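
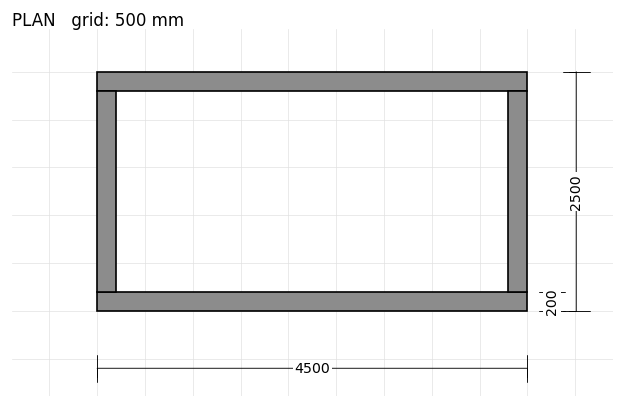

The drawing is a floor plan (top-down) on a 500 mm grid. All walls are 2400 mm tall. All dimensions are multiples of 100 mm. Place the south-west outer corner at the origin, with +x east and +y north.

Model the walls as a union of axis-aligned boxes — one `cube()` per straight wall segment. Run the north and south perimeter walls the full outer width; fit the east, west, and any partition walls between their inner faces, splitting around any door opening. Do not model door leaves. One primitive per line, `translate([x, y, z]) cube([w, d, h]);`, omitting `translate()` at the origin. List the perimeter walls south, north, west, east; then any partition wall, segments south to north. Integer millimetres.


cube([4500, 200, 2400]);
translate([0, 2300, 0]) cube([4500, 200, 2400]);
translate([0, 200, 0]) cube([200, 2100, 2400]);
translate([4300, 200, 0]) cube([200, 2100, 2400]);


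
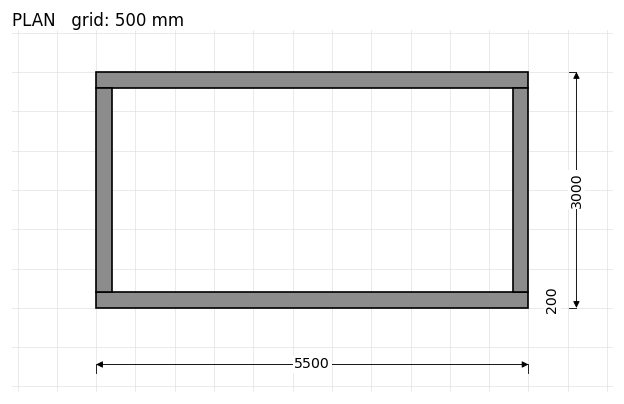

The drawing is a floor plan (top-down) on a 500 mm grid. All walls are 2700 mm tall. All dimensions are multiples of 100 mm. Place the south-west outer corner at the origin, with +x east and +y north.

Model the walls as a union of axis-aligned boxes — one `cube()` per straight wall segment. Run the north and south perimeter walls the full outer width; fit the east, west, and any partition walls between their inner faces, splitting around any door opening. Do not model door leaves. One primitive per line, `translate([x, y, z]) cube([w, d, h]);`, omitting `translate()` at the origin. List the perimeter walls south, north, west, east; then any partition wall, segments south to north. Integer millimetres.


cube([5500, 200, 2700]);
translate([0, 2800, 0]) cube([5500, 200, 2700]);
translate([0, 200, 0]) cube([200, 2600, 2700]);
translate([5300, 200, 0]) cube([200, 2600, 2700]);


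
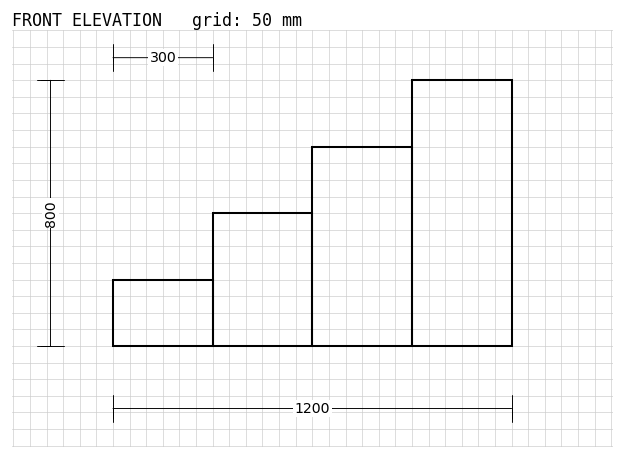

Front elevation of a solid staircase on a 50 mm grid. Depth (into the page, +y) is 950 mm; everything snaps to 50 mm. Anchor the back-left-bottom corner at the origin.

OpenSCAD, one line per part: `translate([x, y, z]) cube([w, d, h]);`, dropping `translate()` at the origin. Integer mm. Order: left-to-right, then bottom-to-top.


cube([300, 950, 200]);
translate([300, 0, 0]) cube([300, 950, 400]);
translate([600, 0, 0]) cube([300, 950, 600]);
translate([900, 0, 0]) cube([300, 950, 800]);


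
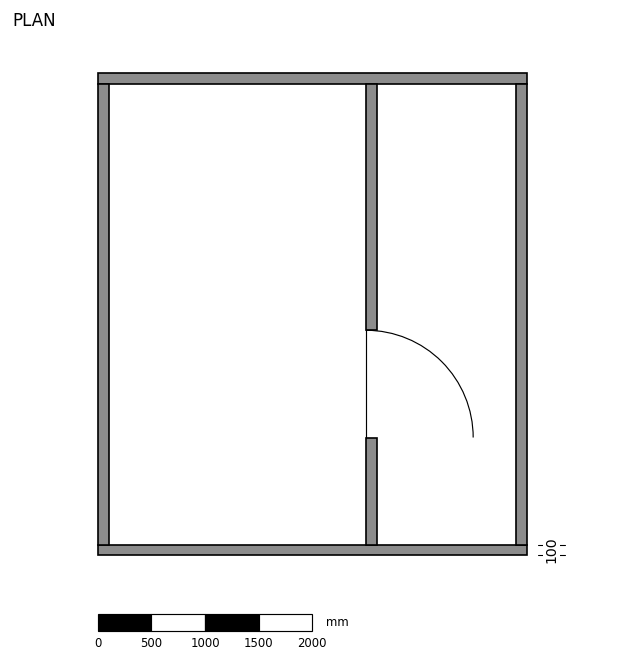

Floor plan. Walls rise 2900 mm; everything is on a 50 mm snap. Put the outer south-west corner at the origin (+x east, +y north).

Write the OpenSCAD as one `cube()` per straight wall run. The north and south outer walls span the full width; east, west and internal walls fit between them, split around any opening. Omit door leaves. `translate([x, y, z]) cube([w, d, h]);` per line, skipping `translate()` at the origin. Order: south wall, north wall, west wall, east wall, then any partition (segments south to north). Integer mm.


cube([4000, 100, 2900]);
translate([0, 4400, 0]) cube([4000, 100, 2900]);
translate([0, 100, 0]) cube([100, 4300, 2900]);
translate([3900, 100, 0]) cube([100, 4300, 2900]);
translate([2500, 100, 0]) cube([100, 1000, 2900]);
translate([2500, 2100, 0]) cube([100, 2300, 2900]);


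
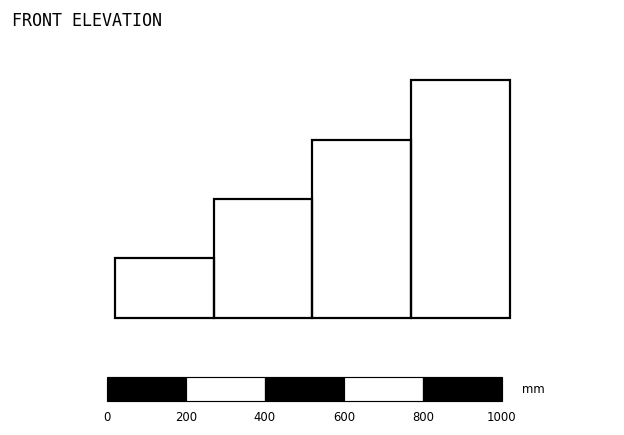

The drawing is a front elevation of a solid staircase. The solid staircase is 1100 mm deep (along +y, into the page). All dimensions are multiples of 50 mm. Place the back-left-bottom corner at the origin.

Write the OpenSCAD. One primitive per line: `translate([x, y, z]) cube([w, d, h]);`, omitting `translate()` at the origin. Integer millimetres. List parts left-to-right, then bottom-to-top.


cube([250, 1100, 150]);
translate([250, 0, 0]) cube([250, 1100, 300]);
translate([500, 0, 0]) cube([250, 1100, 450]);
translate([750, 0, 0]) cube([250, 1100, 600]);


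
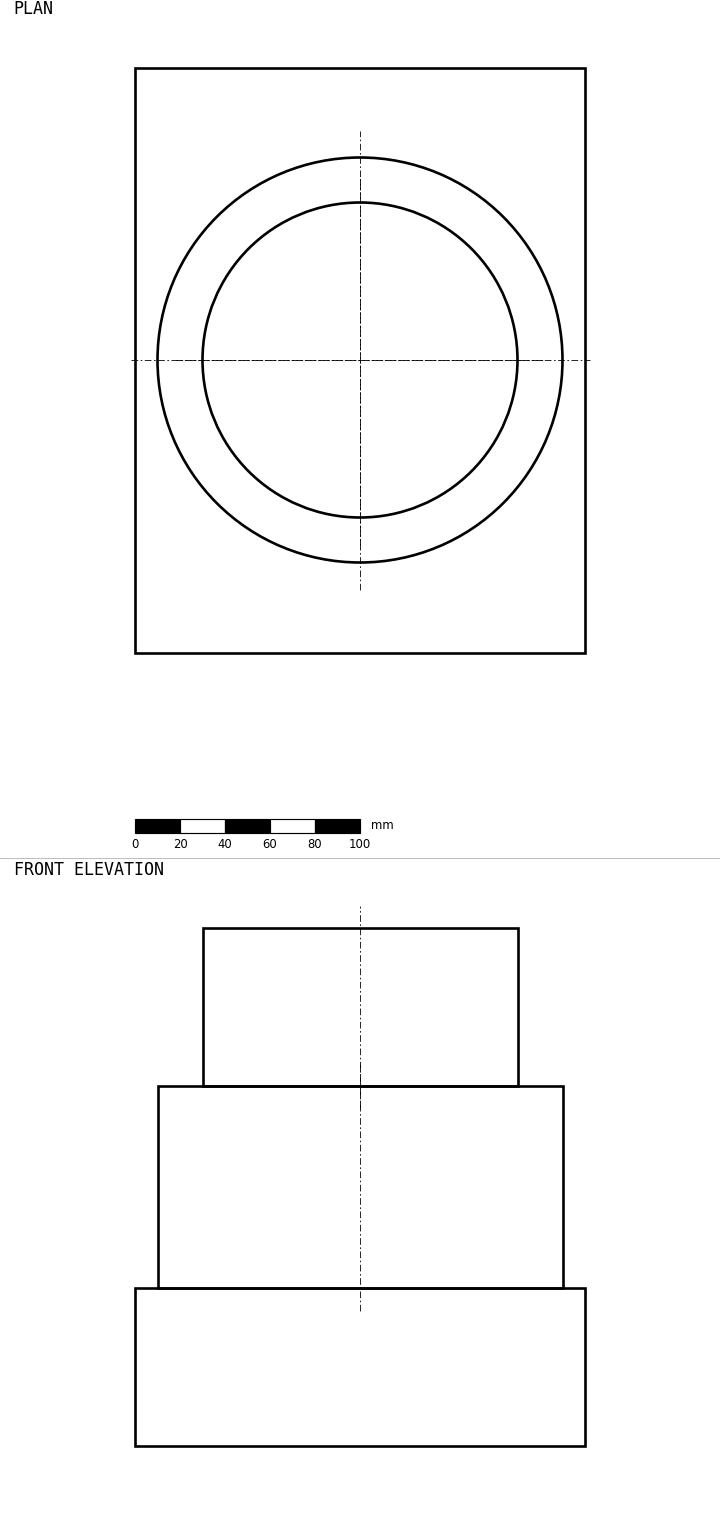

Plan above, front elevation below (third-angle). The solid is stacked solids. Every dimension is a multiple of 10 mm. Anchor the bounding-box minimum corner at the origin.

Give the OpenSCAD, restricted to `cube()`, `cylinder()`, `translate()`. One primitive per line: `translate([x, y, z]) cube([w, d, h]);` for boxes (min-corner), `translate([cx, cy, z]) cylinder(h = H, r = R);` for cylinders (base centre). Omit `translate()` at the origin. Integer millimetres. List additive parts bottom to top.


cube([200, 260, 70]);
translate([100, 130, 70]) cylinder(h = 90, r = 90);
translate([100, 130, 160]) cylinder(h = 70, r = 70);


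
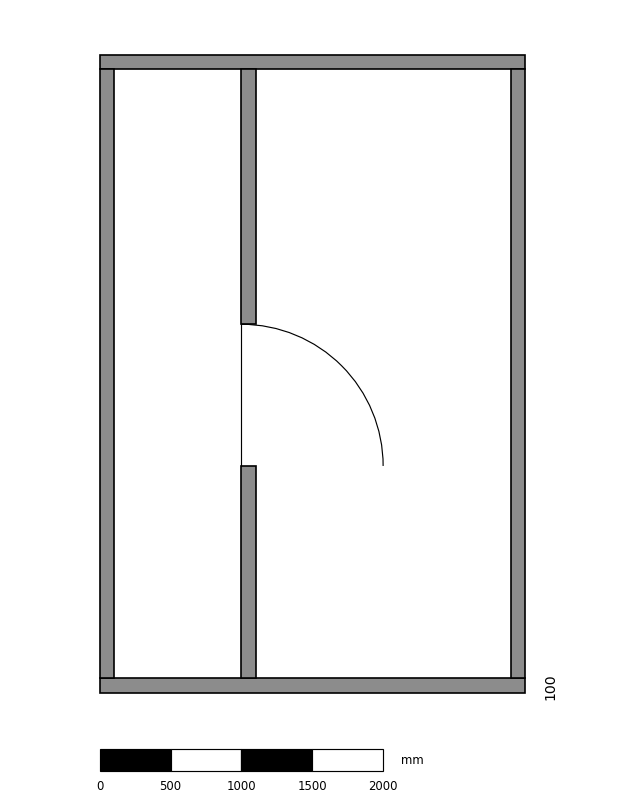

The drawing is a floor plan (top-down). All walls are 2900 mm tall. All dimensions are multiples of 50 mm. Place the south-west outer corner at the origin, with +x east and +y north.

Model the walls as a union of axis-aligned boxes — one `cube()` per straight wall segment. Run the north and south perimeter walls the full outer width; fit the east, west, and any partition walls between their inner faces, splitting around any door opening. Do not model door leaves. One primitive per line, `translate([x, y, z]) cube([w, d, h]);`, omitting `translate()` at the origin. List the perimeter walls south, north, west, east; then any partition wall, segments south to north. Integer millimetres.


cube([3000, 100, 2900]);
translate([0, 4400, 0]) cube([3000, 100, 2900]);
translate([0, 100, 0]) cube([100, 4300, 2900]);
translate([2900, 100, 0]) cube([100, 4300, 2900]);
translate([1000, 100, 0]) cube([100, 1500, 2900]);
translate([1000, 2600, 0]) cube([100, 1800, 2900]);


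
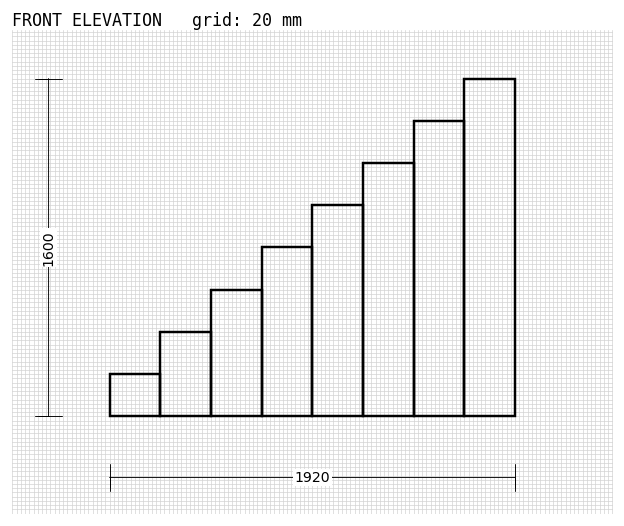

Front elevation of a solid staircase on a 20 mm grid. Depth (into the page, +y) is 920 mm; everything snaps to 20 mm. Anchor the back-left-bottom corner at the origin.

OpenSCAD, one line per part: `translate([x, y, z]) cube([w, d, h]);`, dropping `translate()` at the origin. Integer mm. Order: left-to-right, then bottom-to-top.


cube([240, 920, 200]);
translate([240, 0, 0]) cube([240, 920, 400]);
translate([480, 0, 0]) cube([240, 920, 600]);
translate([720, 0, 0]) cube([240, 920, 800]);
translate([960, 0, 0]) cube([240, 920, 1000]);
translate([1200, 0, 0]) cube([240, 920, 1200]);
translate([1440, 0, 0]) cube([240, 920, 1400]);
translate([1680, 0, 0]) cube([240, 920, 1600]);


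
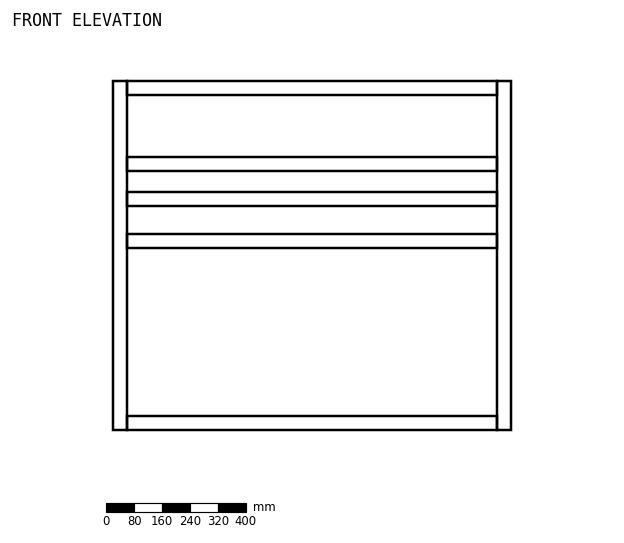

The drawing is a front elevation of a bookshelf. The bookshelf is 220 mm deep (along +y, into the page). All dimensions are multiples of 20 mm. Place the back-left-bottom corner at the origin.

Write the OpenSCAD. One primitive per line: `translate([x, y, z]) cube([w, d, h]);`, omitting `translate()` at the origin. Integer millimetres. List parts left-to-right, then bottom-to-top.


cube([40, 220, 1000]);
translate([40, 0, 0]) cube([1060, 220, 40]);
translate([40, 0, 520]) cube([1060, 220, 40]);
translate([40, 0, 640]) cube([1060, 220, 40]);
translate([40, 0, 740]) cube([1060, 220, 40]);
translate([40, 0, 960]) cube([1060, 220, 40]);
translate([1100, 0, 0]) cube([40, 220, 1000]);


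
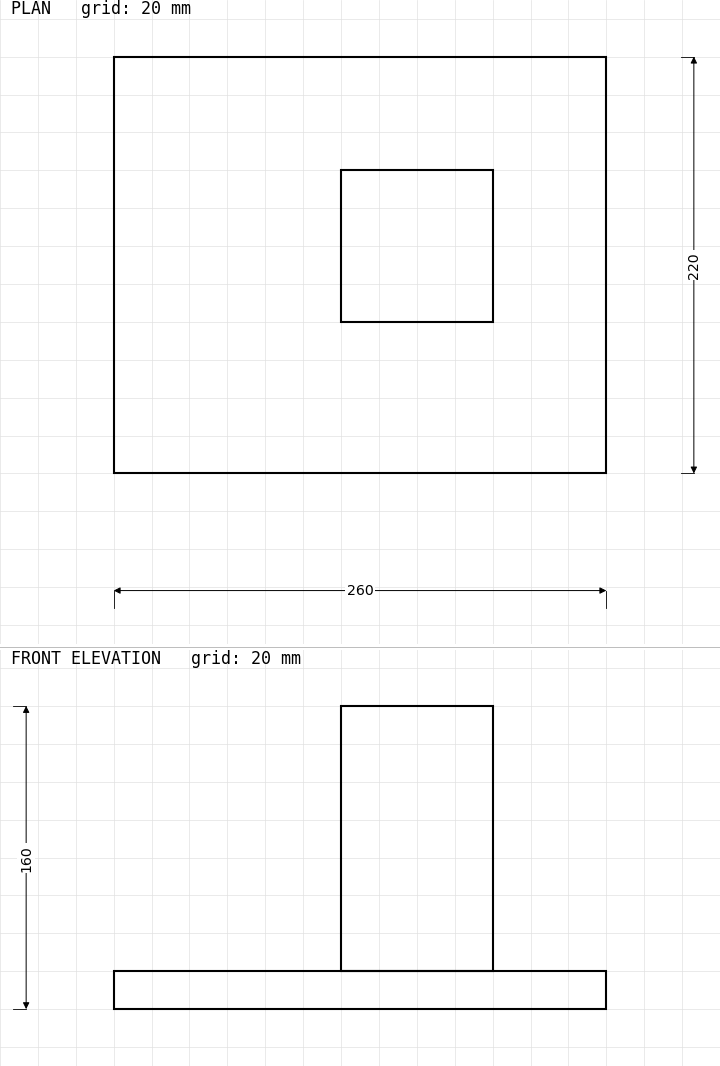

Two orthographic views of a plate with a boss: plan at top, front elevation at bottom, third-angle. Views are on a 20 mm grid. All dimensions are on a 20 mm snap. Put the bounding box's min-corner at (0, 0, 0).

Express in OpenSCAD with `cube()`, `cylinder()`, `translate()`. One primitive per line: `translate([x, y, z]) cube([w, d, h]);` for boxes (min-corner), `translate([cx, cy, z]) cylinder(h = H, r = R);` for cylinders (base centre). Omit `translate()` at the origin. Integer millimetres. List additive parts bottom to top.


cube([260, 220, 20]);
translate([120, 80, 20]) cube([80, 80, 140]);


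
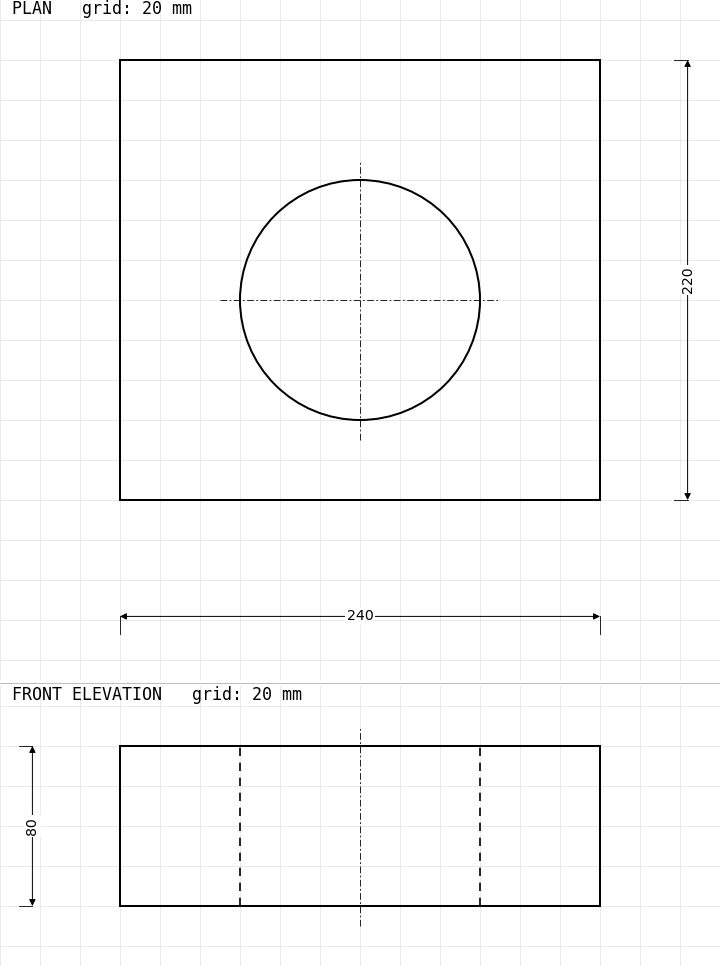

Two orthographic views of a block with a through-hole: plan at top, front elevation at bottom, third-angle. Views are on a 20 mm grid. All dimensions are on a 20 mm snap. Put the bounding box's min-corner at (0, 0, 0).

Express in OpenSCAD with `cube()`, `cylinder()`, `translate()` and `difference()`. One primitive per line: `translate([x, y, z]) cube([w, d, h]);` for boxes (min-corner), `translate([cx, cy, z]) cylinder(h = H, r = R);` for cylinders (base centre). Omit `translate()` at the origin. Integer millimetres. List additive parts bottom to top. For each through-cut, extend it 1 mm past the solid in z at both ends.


difference() {
  cube([240, 220, 80]);
  translate([120, 100, -1]) cylinder(h = 82, r = 60);
}


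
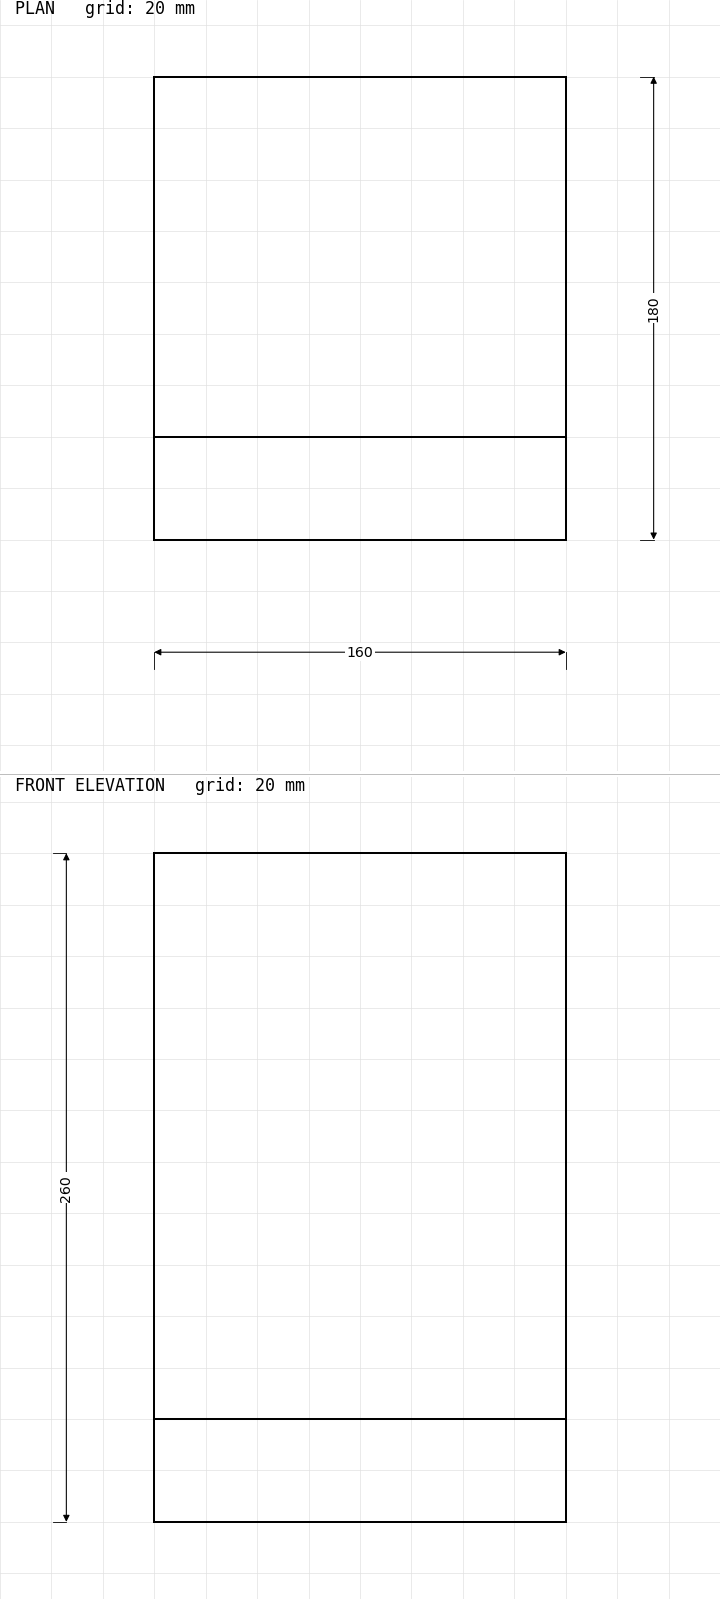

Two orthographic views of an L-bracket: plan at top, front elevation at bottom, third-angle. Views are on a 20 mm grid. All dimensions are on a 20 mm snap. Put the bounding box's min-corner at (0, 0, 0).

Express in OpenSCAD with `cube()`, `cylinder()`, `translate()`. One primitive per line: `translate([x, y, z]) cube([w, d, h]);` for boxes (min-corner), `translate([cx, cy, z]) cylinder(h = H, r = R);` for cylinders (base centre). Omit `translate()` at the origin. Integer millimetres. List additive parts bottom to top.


cube([160, 180, 40]);
translate([0, 0, 40]) cube([160, 40, 220]);


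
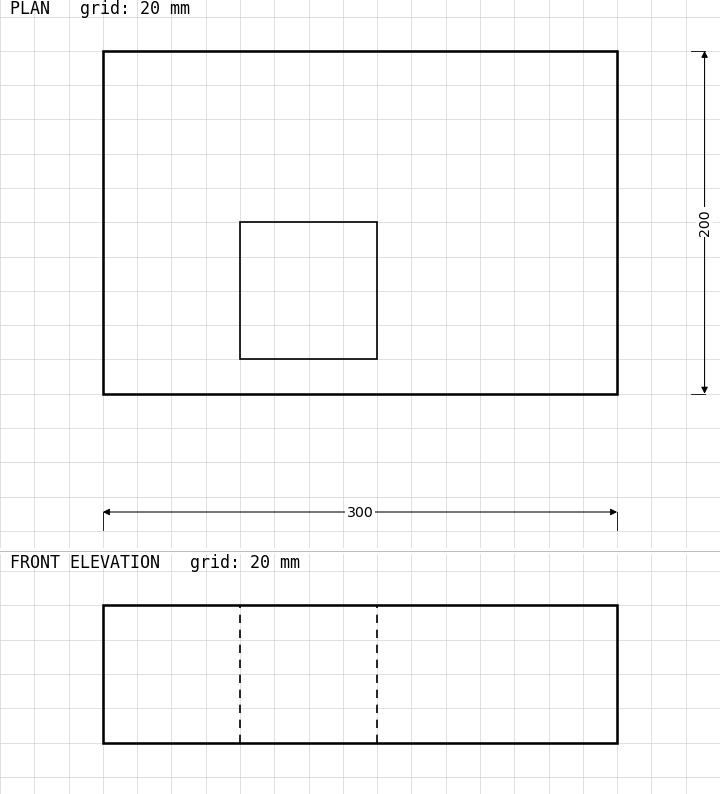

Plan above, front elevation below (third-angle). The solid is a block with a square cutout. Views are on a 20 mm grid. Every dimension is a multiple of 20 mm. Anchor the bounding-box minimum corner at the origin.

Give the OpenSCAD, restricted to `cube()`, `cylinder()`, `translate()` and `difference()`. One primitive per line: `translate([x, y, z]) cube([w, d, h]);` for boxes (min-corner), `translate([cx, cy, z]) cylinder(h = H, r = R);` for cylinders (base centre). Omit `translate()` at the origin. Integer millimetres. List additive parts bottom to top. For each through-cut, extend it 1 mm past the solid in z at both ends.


difference() {
  cube([300, 200, 80]);
  translate([80, 20, -1]) cube([80, 80, 82]);
}


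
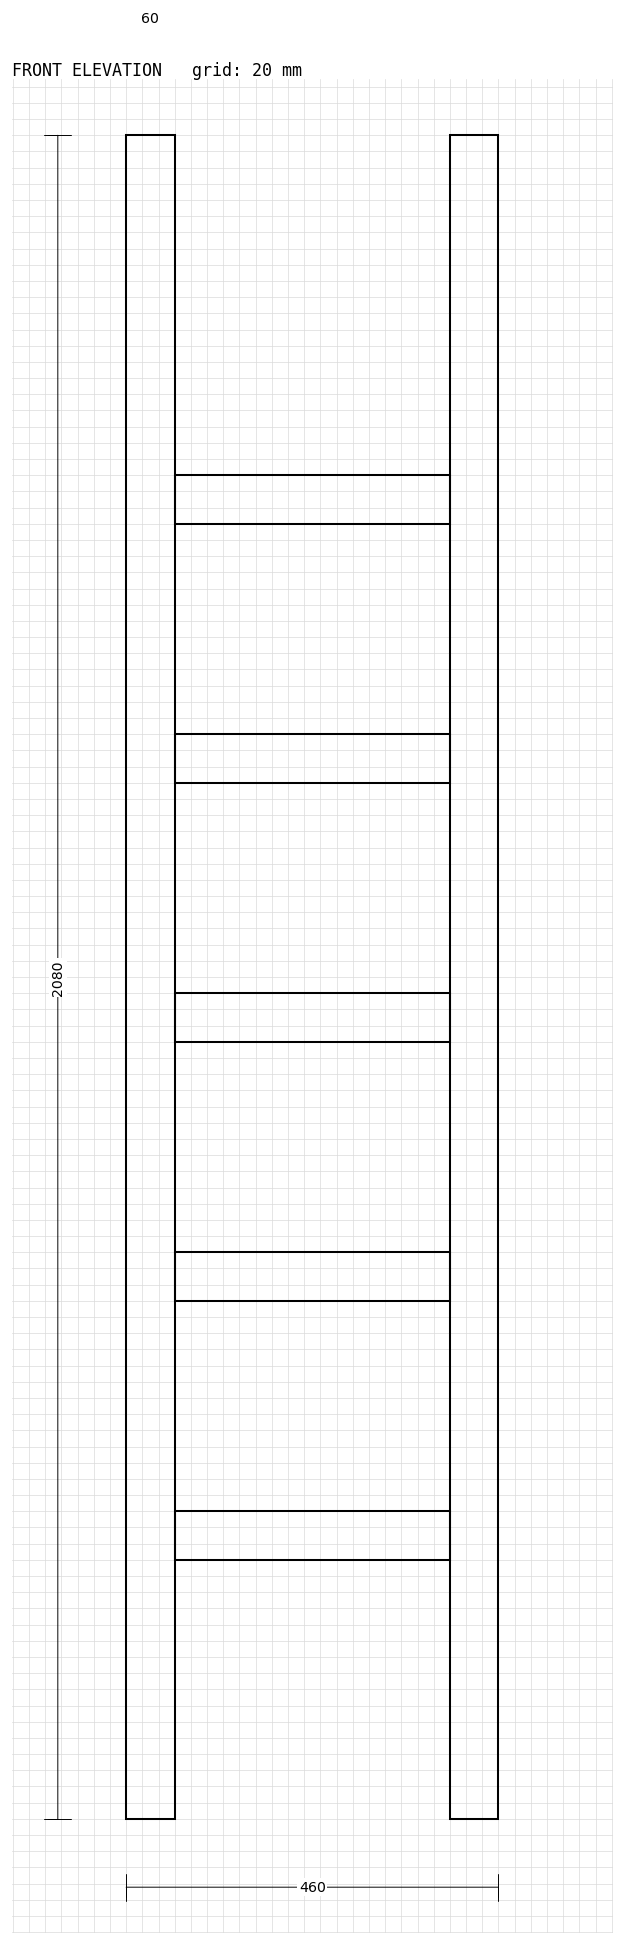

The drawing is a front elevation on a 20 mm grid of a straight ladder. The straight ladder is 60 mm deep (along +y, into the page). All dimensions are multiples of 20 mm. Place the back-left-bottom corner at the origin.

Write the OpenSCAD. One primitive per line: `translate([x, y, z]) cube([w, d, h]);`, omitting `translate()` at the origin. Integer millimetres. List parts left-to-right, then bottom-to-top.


cube([60, 60, 2080]);
translate([60, 0, 320]) cube([340, 60, 60]);
translate([60, 0, 640]) cube([340, 60, 60]);
translate([60, 0, 960]) cube([340, 60, 60]);
translate([60, 0, 1280]) cube([340, 60, 60]);
translate([60, 0, 1600]) cube([340, 60, 60]);
translate([400, 0, 0]) cube([60, 60, 2080]);


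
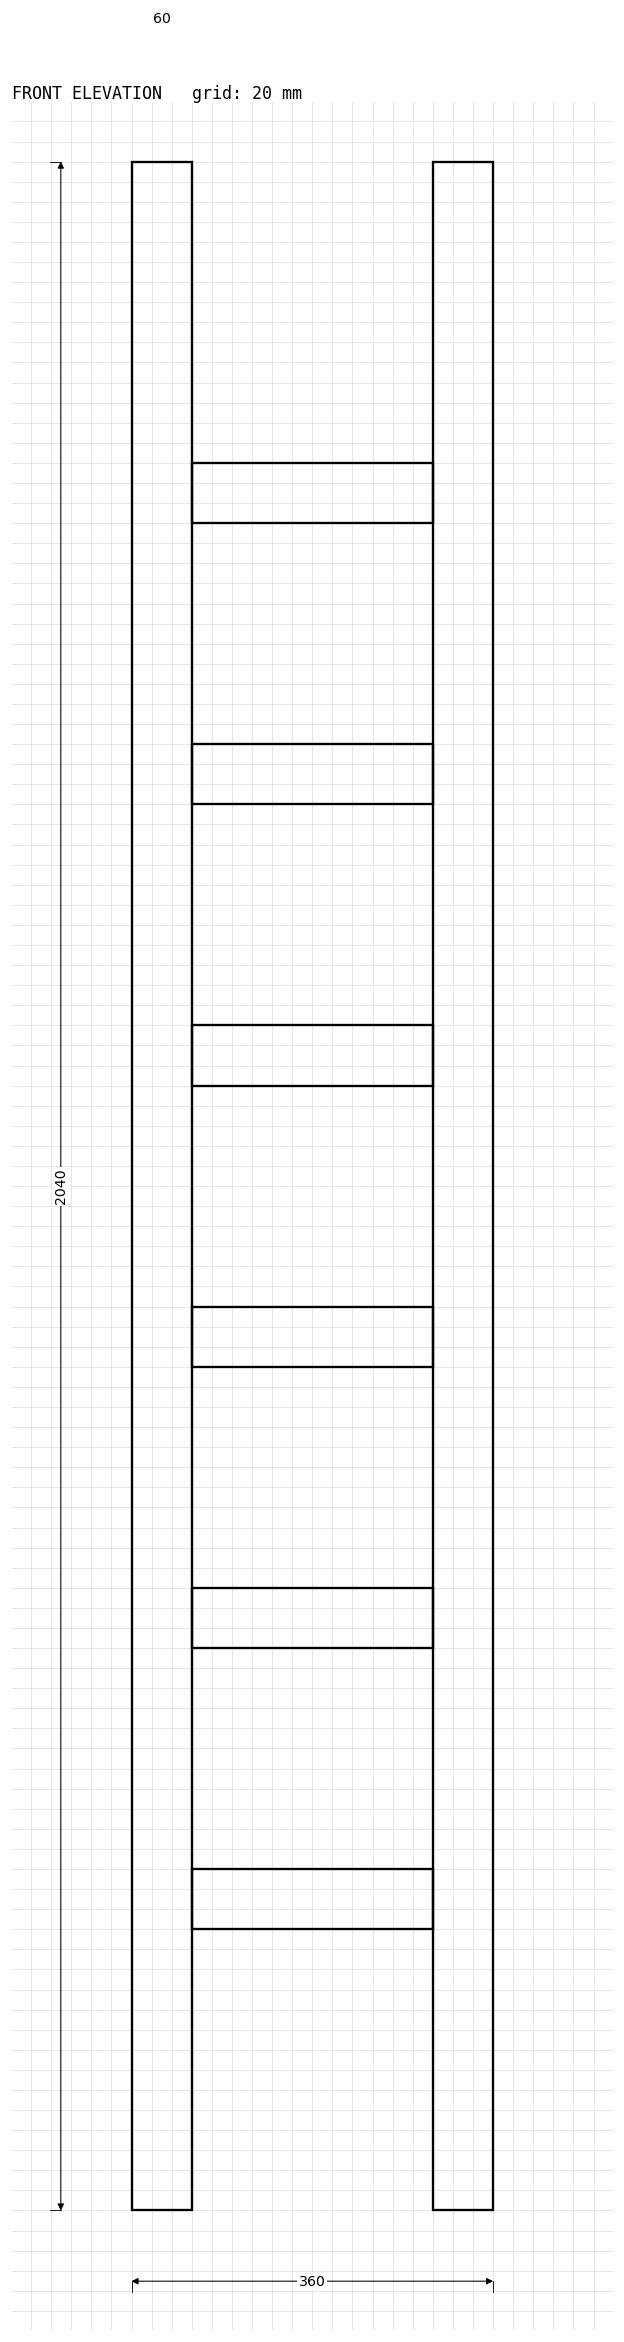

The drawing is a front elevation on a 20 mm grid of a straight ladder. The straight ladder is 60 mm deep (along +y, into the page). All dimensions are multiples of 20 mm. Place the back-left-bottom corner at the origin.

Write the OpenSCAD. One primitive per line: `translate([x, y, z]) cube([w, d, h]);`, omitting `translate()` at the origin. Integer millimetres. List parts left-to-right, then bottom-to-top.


cube([60, 60, 2040]);
translate([60, 0, 280]) cube([240, 60, 60]);
translate([60, 0, 560]) cube([240, 60, 60]);
translate([60, 0, 840]) cube([240, 60, 60]);
translate([60, 0, 1120]) cube([240, 60, 60]);
translate([60, 0, 1400]) cube([240, 60, 60]);
translate([60, 0, 1680]) cube([240, 60, 60]);
translate([300, 0, 0]) cube([60, 60, 2040]);


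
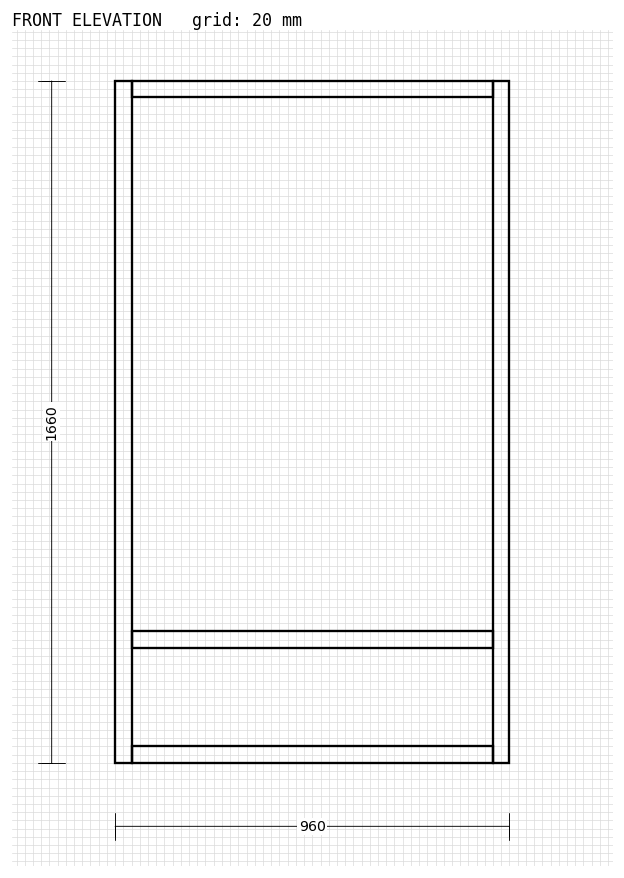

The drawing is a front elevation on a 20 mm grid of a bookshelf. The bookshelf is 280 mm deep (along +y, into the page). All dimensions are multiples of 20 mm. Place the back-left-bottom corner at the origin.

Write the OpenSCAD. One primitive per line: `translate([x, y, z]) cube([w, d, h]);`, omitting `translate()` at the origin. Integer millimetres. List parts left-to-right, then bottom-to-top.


cube([40, 280, 1660]);
translate([40, 0, 0]) cube([880, 280, 40]);
translate([40, 0, 280]) cube([880, 280, 40]);
translate([40, 0, 1620]) cube([880, 280, 40]);
translate([920, 0, 0]) cube([40, 280, 1660]);


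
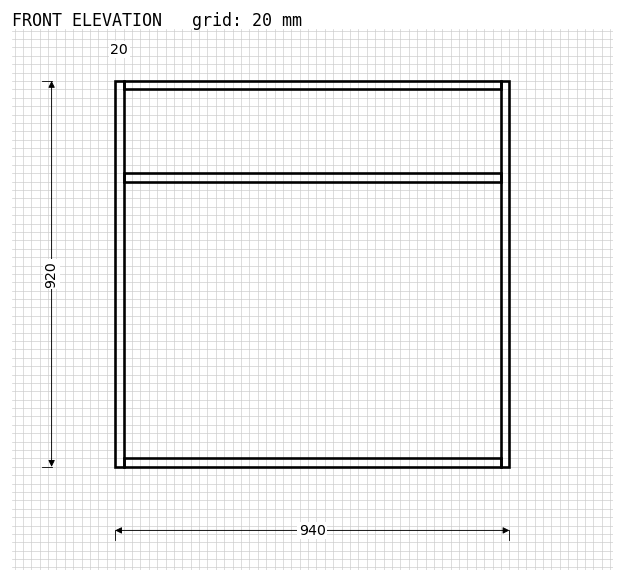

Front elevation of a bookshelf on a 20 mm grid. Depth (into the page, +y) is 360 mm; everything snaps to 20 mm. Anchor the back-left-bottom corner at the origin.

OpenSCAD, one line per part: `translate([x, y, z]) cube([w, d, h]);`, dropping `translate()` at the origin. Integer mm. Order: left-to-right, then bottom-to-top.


cube([20, 360, 920]);
translate([20, 0, 0]) cube([900, 360, 20]);
translate([20, 0, 680]) cube([900, 360, 20]);
translate([20, 0, 900]) cube([900, 360, 20]);
translate([920, 0, 0]) cube([20, 360, 920]);


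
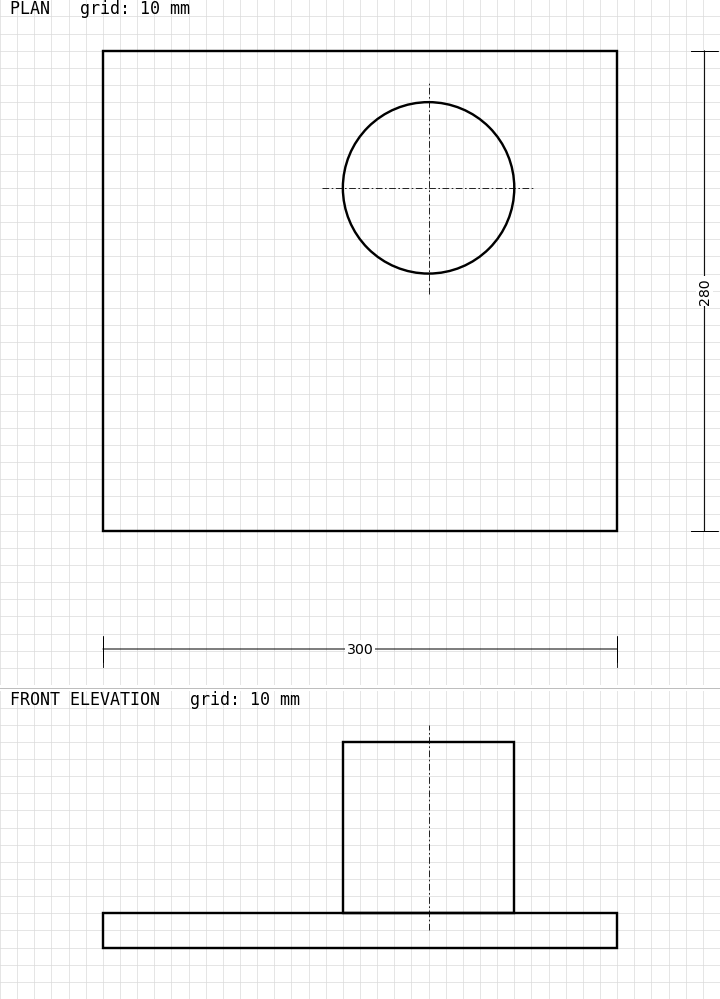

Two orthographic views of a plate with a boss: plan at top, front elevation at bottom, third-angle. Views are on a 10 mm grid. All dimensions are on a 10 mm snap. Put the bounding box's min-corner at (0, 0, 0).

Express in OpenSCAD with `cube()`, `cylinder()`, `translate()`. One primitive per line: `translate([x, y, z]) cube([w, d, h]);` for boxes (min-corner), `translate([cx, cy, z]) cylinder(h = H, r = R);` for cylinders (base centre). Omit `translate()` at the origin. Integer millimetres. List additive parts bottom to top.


cube([300, 280, 20]);
translate([190, 200, 20]) cylinder(h = 100, r = 50);


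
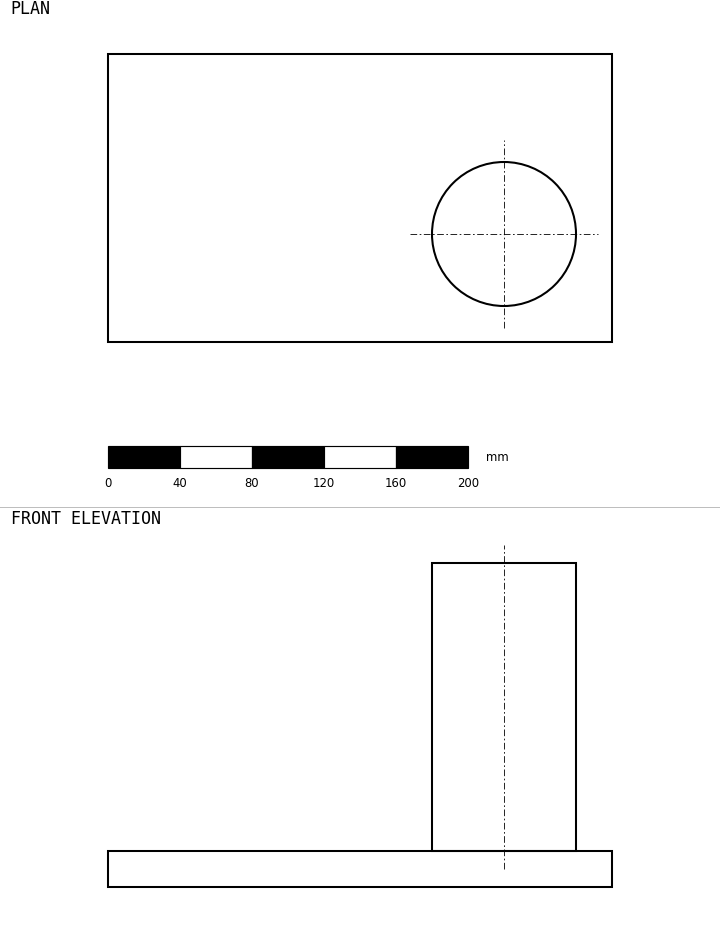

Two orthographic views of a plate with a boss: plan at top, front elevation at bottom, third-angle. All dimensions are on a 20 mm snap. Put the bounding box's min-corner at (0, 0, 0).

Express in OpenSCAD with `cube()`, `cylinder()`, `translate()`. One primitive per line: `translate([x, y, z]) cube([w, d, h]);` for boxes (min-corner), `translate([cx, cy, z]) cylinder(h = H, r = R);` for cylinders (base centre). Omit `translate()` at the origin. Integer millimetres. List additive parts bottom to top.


cube([280, 160, 20]);
translate([220, 60, 20]) cylinder(h = 160, r = 40);


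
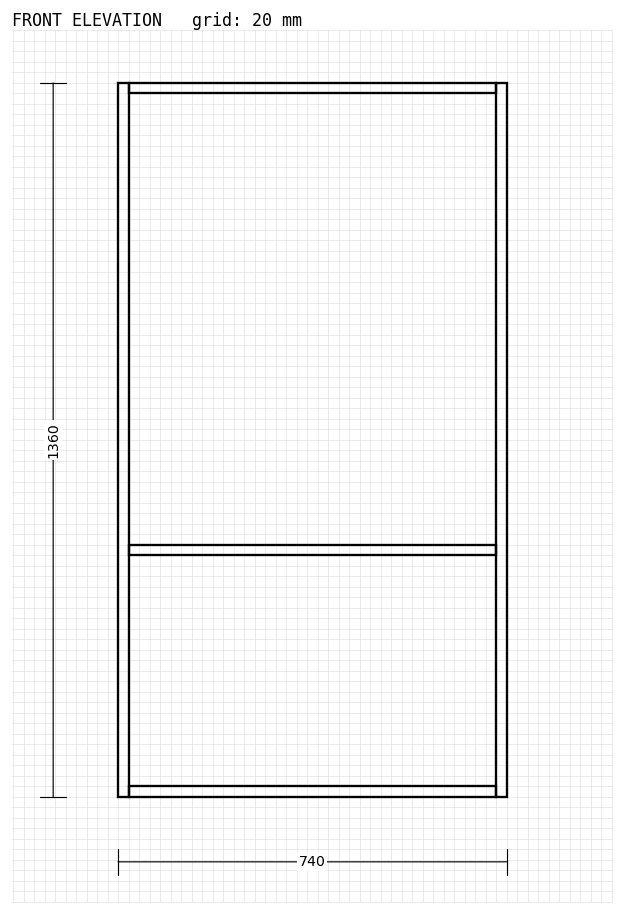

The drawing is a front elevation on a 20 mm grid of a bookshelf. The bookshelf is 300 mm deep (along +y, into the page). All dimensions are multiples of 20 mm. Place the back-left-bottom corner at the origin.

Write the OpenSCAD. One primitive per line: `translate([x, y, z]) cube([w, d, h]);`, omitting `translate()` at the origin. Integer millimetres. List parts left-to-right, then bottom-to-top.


cube([20, 300, 1360]);
translate([20, 0, 0]) cube([700, 300, 20]);
translate([20, 0, 460]) cube([700, 300, 20]);
translate([20, 0, 1340]) cube([700, 300, 20]);
translate([720, 0, 0]) cube([20, 300, 1360]);


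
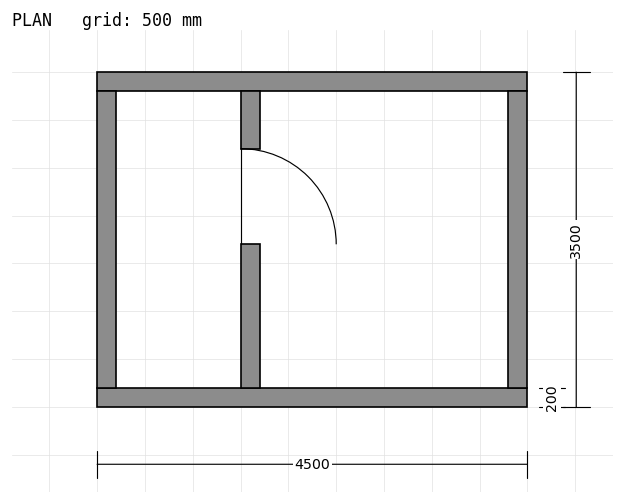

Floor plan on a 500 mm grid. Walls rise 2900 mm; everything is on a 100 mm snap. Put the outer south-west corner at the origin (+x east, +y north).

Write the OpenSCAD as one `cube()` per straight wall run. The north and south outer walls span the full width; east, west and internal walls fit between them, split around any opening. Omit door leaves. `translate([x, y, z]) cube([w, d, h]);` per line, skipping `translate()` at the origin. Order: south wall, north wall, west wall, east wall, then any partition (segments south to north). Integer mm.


cube([4500, 200, 2900]);
translate([0, 3300, 0]) cube([4500, 200, 2900]);
translate([0, 200, 0]) cube([200, 3100, 2900]);
translate([4300, 200, 0]) cube([200, 3100, 2900]);
translate([1500, 200, 0]) cube([200, 1500, 2900]);
translate([1500, 2700, 0]) cube([200, 600, 2900]);


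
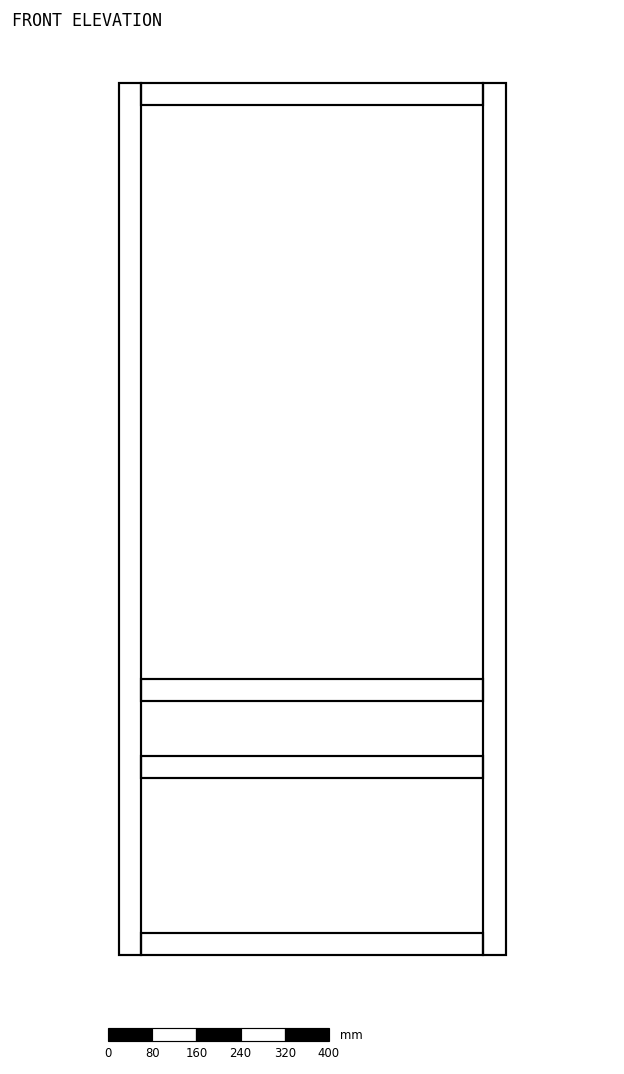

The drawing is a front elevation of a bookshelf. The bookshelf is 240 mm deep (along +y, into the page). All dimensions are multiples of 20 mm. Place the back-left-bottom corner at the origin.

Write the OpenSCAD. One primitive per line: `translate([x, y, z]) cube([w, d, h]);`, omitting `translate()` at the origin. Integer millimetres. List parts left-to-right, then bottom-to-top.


cube([40, 240, 1580]);
translate([40, 0, 0]) cube([620, 240, 40]);
translate([40, 0, 320]) cube([620, 240, 40]);
translate([40, 0, 460]) cube([620, 240, 40]);
translate([40, 0, 1540]) cube([620, 240, 40]);
translate([660, 0, 0]) cube([40, 240, 1580]);


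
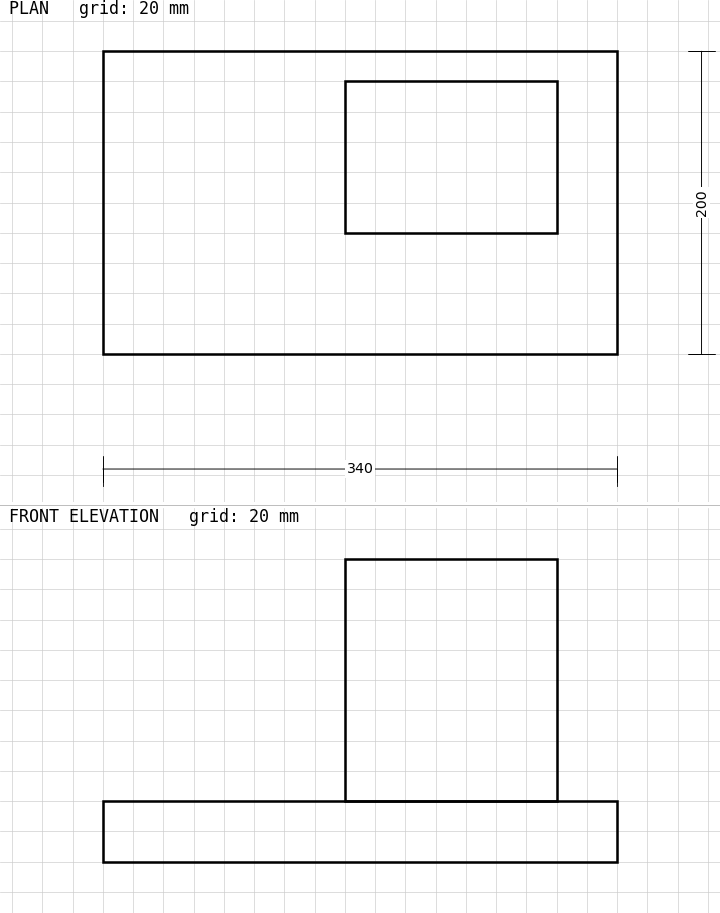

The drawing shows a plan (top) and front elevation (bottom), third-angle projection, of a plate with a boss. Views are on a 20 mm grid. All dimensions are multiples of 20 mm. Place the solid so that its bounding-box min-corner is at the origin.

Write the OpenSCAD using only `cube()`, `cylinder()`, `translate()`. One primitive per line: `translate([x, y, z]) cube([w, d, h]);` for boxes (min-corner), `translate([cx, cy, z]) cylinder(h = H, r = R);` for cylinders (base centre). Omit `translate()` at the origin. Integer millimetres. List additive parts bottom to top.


cube([340, 200, 40]);
translate([160, 80, 40]) cube([140, 100, 160]);


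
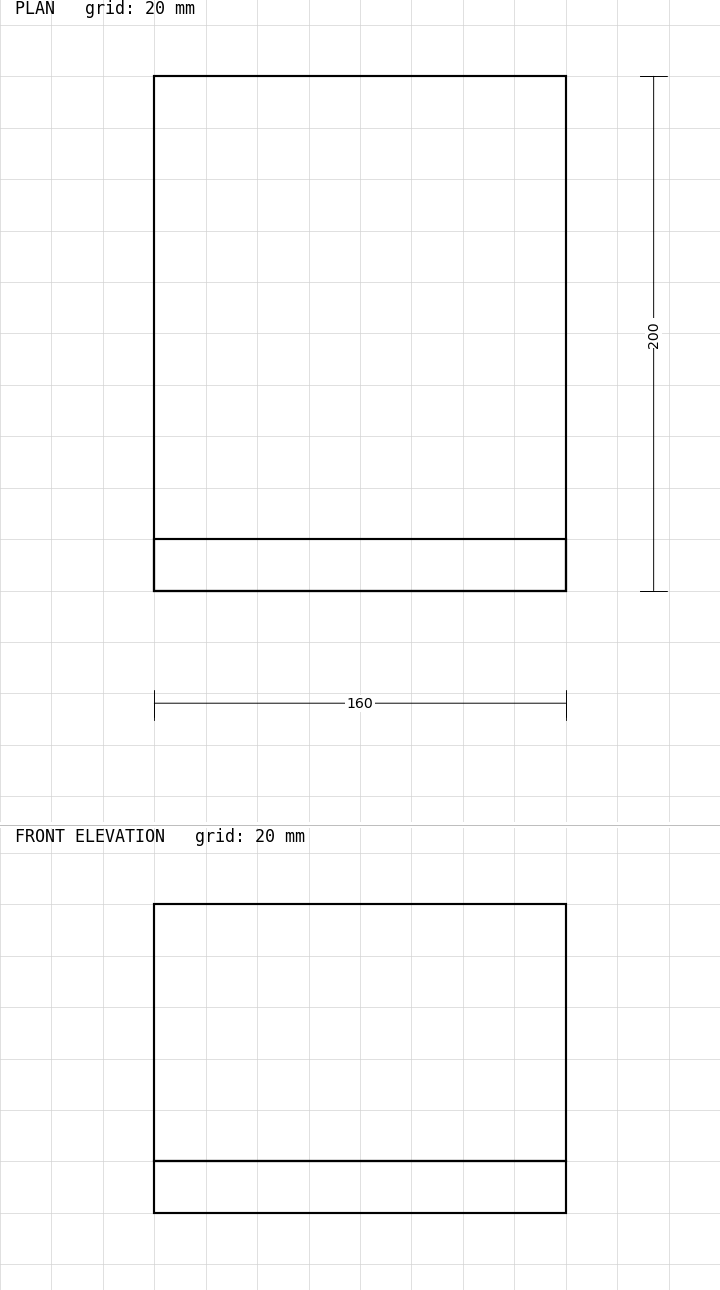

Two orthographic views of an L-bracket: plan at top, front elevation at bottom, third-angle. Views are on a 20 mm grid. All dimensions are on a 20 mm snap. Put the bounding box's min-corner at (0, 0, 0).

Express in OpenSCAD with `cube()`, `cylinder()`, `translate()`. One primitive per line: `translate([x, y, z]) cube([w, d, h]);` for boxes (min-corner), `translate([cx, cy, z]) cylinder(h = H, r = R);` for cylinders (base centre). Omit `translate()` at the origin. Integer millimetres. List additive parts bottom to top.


cube([160, 200, 20]);
translate([0, 0, 20]) cube([160, 20, 100]);


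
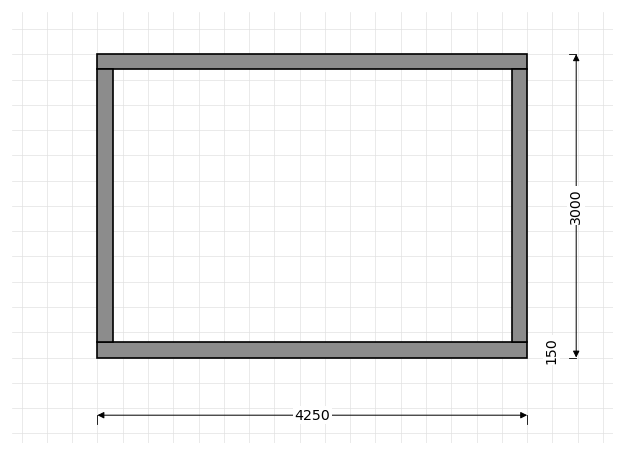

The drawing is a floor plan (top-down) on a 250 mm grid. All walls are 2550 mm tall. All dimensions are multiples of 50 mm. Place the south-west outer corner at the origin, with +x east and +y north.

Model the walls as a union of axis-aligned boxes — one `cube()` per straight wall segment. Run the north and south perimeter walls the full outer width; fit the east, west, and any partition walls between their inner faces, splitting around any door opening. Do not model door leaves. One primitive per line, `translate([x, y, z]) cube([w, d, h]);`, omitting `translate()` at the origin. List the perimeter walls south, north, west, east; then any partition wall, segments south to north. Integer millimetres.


cube([4250, 150, 2550]);
translate([0, 2850, 0]) cube([4250, 150, 2550]);
translate([0, 150, 0]) cube([150, 2700, 2550]);
translate([4100, 150, 0]) cube([150, 2700, 2550]);


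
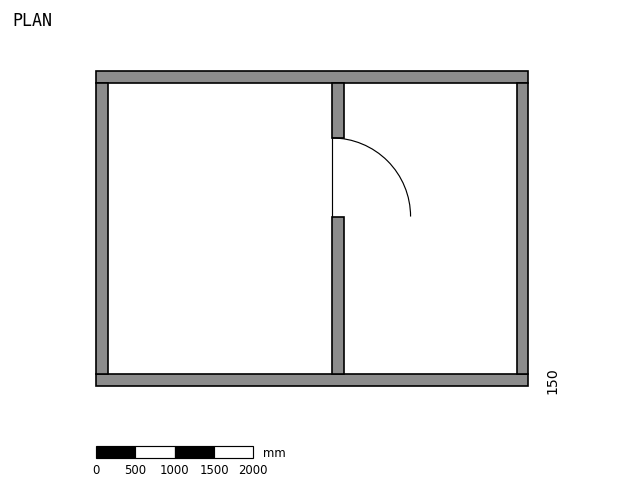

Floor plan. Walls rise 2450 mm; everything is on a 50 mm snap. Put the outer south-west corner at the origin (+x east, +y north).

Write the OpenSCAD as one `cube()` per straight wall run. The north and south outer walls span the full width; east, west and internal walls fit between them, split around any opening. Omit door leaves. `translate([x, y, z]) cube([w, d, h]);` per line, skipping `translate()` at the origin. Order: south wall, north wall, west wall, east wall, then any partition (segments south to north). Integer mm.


cube([5500, 150, 2450]);
translate([0, 3850, 0]) cube([5500, 150, 2450]);
translate([0, 150, 0]) cube([150, 3700, 2450]);
translate([5350, 150, 0]) cube([150, 3700, 2450]);
translate([3000, 150, 0]) cube([150, 2000, 2450]);
translate([3000, 3150, 0]) cube([150, 700, 2450]);


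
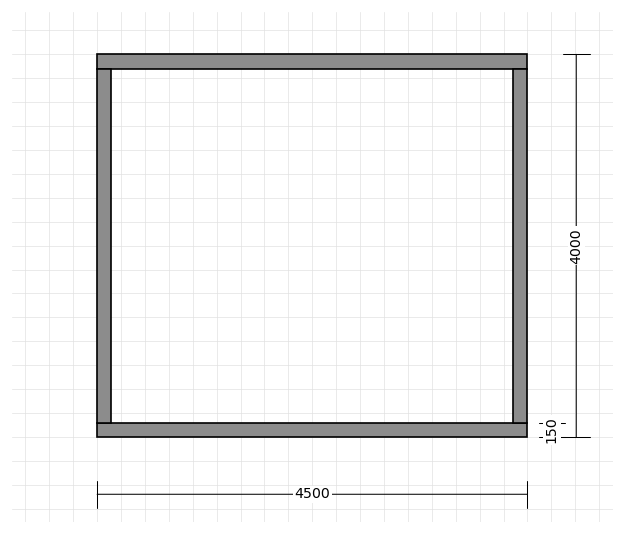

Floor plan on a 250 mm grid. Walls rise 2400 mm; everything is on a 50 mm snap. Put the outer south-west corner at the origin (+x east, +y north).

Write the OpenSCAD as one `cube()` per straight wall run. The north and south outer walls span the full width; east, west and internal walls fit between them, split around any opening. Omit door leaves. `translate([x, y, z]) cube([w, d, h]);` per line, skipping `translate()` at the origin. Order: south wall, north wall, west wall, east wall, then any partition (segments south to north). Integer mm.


cube([4500, 150, 2400]);
translate([0, 3850, 0]) cube([4500, 150, 2400]);
translate([0, 150, 0]) cube([150, 3700, 2400]);
translate([4350, 150, 0]) cube([150, 3700, 2400]);


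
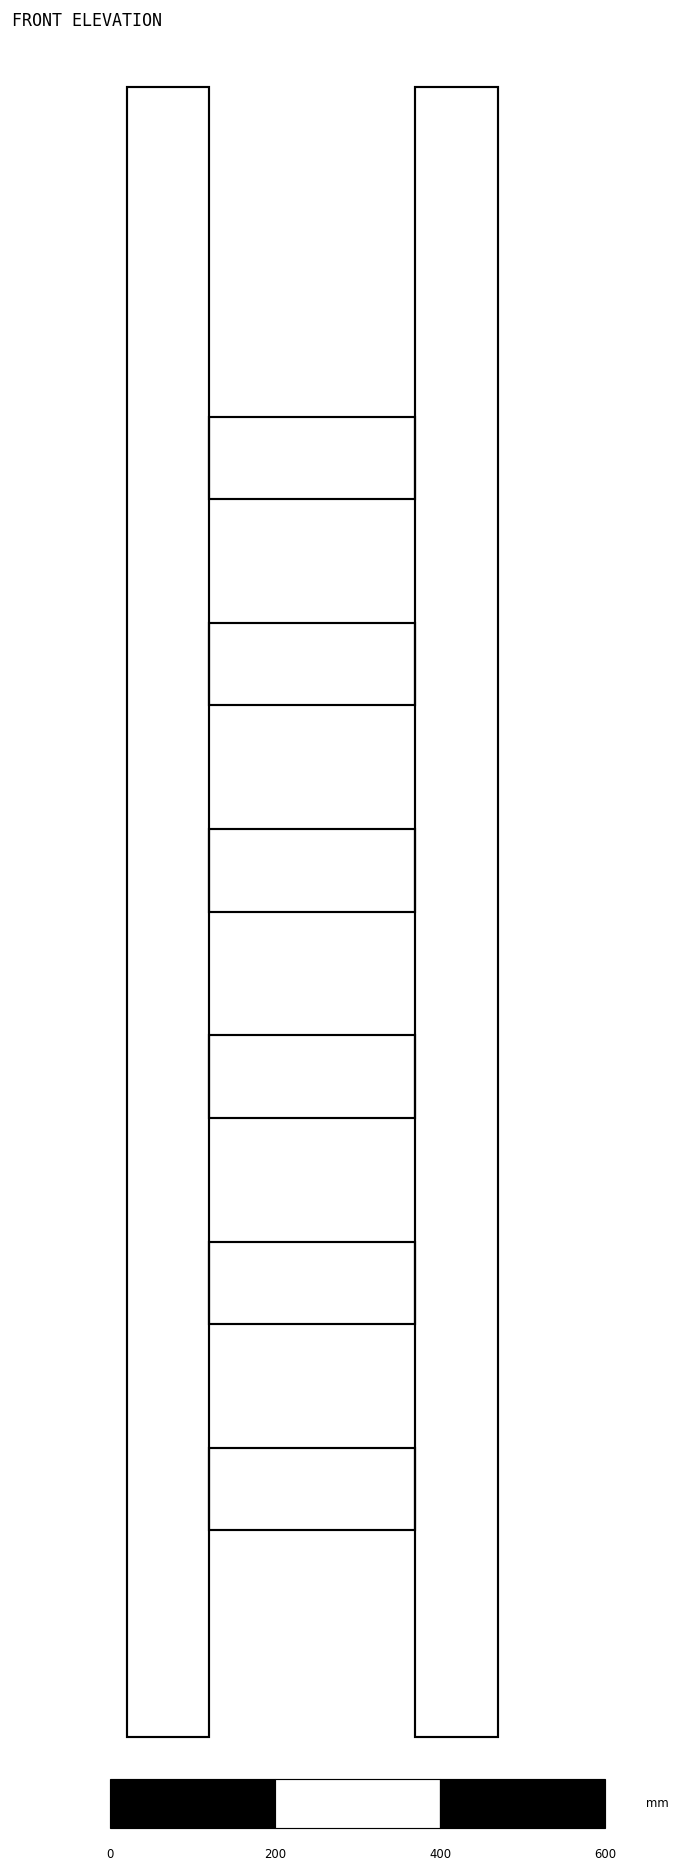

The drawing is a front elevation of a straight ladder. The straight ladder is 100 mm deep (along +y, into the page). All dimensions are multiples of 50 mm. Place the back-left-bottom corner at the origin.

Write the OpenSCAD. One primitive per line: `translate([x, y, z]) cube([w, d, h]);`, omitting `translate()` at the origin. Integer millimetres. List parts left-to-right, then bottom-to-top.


cube([100, 100, 2000]);
translate([100, 0, 250]) cube([250, 100, 100]);
translate([100, 0, 500]) cube([250, 100, 100]);
translate([100, 0, 750]) cube([250, 100, 100]);
translate([100, 0, 1000]) cube([250, 100, 100]);
translate([100, 0, 1250]) cube([250, 100, 100]);
translate([100, 0, 1500]) cube([250, 100, 100]);
translate([350, 0, 0]) cube([100, 100, 2000]);


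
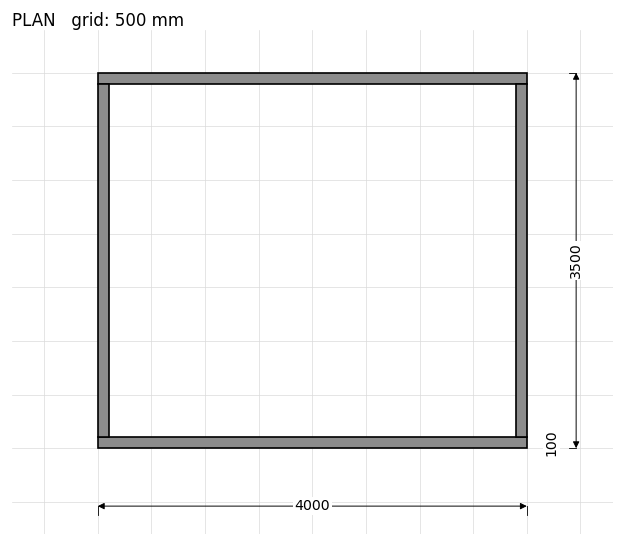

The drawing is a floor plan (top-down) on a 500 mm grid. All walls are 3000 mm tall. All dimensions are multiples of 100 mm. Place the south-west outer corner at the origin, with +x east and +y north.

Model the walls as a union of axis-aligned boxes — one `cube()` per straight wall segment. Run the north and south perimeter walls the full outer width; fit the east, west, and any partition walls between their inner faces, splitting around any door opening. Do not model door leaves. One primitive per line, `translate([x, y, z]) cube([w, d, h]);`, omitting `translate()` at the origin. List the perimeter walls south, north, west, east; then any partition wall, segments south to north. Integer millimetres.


cube([4000, 100, 3000]);
translate([0, 3400, 0]) cube([4000, 100, 3000]);
translate([0, 100, 0]) cube([100, 3300, 3000]);
translate([3900, 100, 0]) cube([100, 3300, 3000]);


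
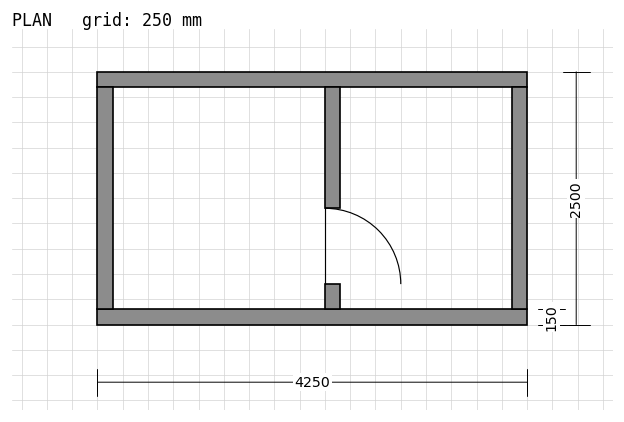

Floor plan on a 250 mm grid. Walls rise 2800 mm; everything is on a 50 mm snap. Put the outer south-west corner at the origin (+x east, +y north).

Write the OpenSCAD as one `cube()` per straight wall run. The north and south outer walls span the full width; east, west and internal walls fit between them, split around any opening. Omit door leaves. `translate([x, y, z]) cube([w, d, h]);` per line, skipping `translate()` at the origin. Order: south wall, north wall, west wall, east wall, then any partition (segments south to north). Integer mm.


cube([4250, 150, 2800]);
translate([0, 2350, 0]) cube([4250, 150, 2800]);
translate([0, 150, 0]) cube([150, 2200, 2800]);
translate([4100, 150, 0]) cube([150, 2200, 2800]);
translate([2250, 150, 0]) cube([150, 250, 2800]);
translate([2250, 1150, 0]) cube([150, 1200, 2800]);


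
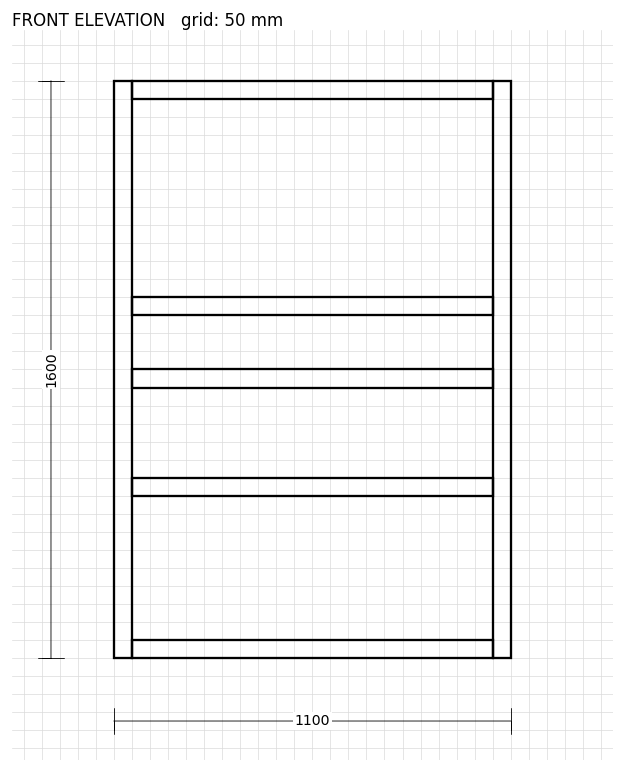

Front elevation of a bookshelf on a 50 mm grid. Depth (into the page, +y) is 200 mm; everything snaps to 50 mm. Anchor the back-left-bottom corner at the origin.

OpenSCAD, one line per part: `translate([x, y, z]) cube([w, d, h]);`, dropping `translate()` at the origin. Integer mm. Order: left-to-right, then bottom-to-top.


cube([50, 200, 1600]);
translate([50, 0, 0]) cube([1000, 200, 50]);
translate([50, 0, 450]) cube([1000, 200, 50]);
translate([50, 0, 750]) cube([1000, 200, 50]);
translate([50, 0, 950]) cube([1000, 200, 50]);
translate([50, 0, 1550]) cube([1000, 200, 50]);
translate([1050, 0, 0]) cube([50, 200, 1600]);


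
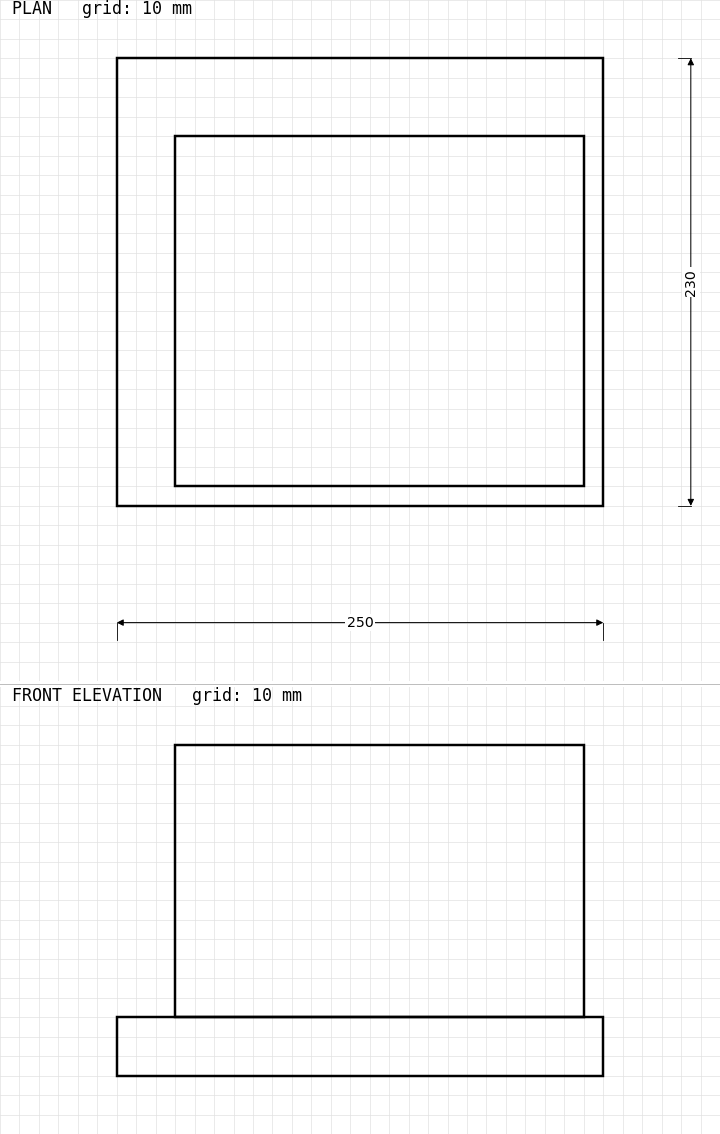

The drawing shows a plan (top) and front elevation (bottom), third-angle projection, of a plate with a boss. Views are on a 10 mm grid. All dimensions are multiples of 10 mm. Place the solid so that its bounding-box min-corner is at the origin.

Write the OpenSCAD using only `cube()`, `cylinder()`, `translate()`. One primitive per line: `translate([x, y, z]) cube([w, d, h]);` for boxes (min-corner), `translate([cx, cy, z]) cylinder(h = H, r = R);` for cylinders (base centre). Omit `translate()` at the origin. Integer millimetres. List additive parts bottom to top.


cube([250, 230, 30]);
translate([30, 10, 30]) cube([210, 180, 140]);


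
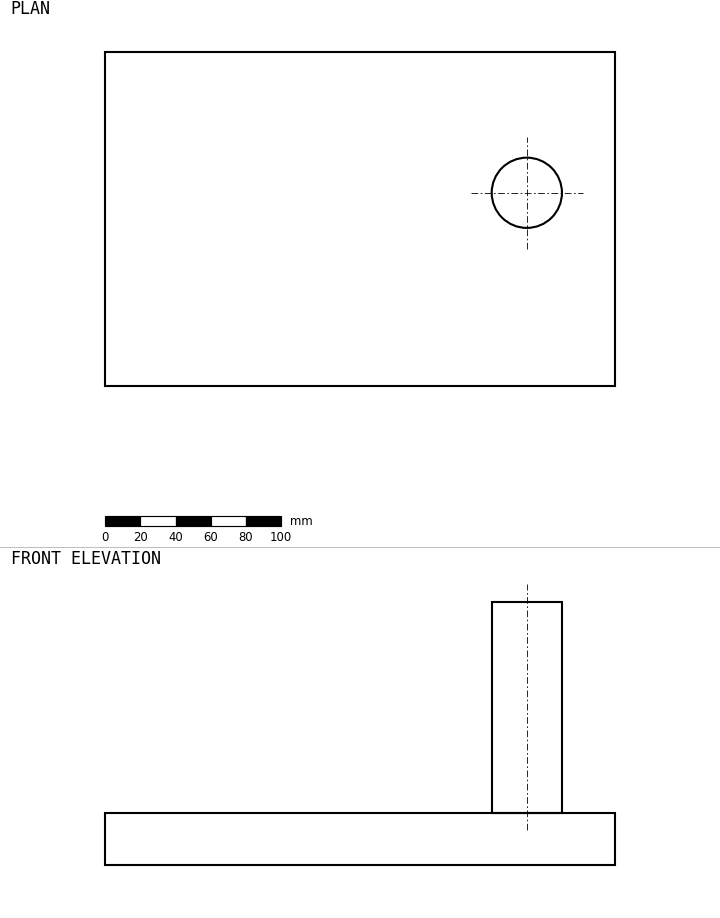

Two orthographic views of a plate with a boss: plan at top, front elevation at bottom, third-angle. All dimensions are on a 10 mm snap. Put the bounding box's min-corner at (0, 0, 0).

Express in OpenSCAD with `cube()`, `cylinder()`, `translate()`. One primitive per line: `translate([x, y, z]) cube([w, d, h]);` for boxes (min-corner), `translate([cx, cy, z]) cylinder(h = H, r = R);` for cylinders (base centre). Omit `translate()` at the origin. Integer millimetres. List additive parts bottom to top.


cube([290, 190, 30]);
translate([240, 110, 30]) cylinder(h = 120, r = 20);


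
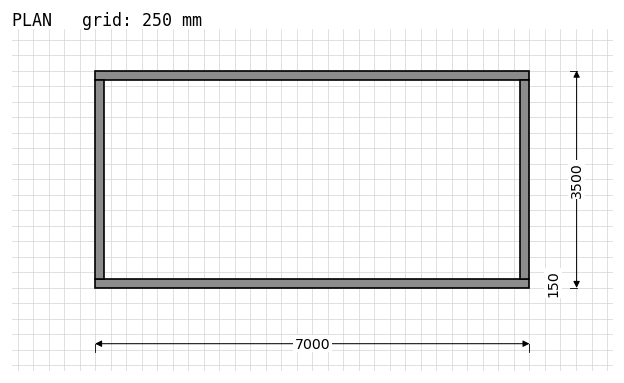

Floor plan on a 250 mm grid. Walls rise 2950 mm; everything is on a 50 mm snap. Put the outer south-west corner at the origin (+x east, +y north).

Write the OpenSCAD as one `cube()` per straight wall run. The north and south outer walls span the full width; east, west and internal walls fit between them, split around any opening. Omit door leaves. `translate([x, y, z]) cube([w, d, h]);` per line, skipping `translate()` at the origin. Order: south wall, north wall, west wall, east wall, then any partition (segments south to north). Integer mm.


cube([7000, 150, 2950]);
translate([0, 3350, 0]) cube([7000, 150, 2950]);
translate([0, 150, 0]) cube([150, 3200, 2950]);
translate([6850, 150, 0]) cube([150, 3200, 2950]);


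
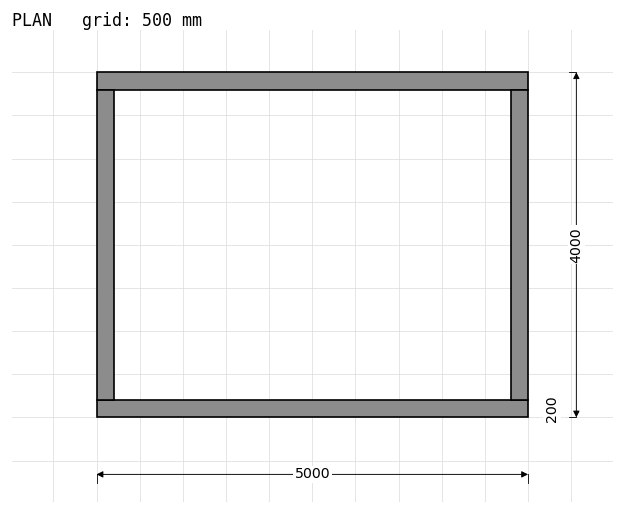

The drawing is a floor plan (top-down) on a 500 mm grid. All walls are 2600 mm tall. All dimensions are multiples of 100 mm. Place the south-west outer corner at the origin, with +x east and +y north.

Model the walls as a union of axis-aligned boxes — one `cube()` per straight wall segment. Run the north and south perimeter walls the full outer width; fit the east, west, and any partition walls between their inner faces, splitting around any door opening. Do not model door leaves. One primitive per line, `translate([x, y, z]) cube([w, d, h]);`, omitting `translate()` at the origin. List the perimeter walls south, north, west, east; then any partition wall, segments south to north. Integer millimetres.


cube([5000, 200, 2600]);
translate([0, 3800, 0]) cube([5000, 200, 2600]);
translate([0, 200, 0]) cube([200, 3600, 2600]);
translate([4800, 200, 0]) cube([200, 3600, 2600]);


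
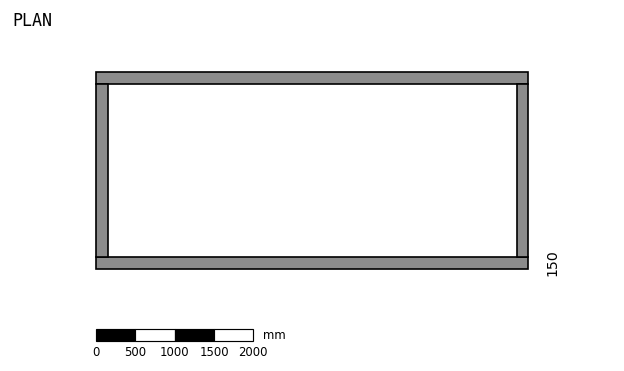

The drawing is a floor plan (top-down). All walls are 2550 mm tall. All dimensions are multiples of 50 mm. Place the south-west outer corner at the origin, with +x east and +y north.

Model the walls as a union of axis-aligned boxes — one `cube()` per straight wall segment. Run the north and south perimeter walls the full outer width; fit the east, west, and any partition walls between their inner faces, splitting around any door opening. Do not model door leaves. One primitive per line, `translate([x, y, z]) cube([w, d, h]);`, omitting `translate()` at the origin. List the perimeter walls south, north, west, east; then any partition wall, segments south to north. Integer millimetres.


cube([5500, 150, 2550]);
translate([0, 2350, 0]) cube([5500, 150, 2550]);
translate([0, 150, 0]) cube([150, 2200, 2550]);
translate([5350, 150, 0]) cube([150, 2200, 2550]);


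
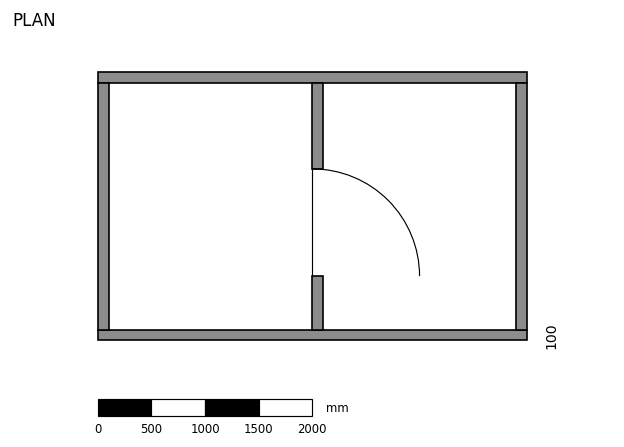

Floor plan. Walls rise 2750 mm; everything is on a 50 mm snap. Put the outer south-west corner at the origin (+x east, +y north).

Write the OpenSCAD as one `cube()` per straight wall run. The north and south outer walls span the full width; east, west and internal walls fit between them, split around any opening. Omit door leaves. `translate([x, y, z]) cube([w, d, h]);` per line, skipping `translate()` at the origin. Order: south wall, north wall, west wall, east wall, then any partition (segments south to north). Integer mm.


cube([4000, 100, 2750]);
translate([0, 2400, 0]) cube([4000, 100, 2750]);
translate([0, 100, 0]) cube([100, 2300, 2750]);
translate([3900, 100, 0]) cube([100, 2300, 2750]);
translate([2000, 100, 0]) cube([100, 500, 2750]);
translate([2000, 1600, 0]) cube([100, 800, 2750]);


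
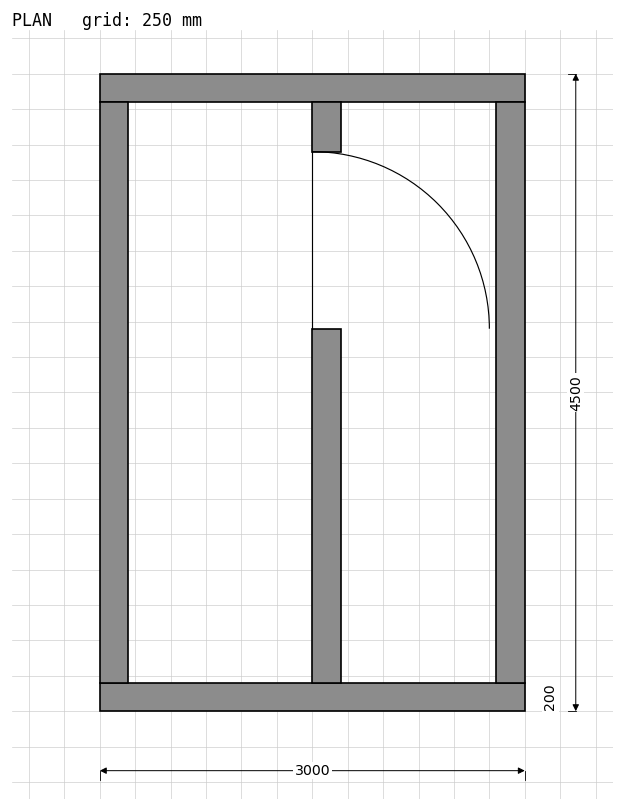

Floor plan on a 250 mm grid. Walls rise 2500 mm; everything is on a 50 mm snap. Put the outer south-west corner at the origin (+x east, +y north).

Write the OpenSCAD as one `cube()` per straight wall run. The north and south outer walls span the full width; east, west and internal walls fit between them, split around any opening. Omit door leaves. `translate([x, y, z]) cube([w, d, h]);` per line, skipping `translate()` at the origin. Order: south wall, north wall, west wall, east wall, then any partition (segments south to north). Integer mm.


cube([3000, 200, 2500]);
translate([0, 4300, 0]) cube([3000, 200, 2500]);
translate([0, 200, 0]) cube([200, 4100, 2500]);
translate([2800, 200, 0]) cube([200, 4100, 2500]);
translate([1500, 200, 0]) cube([200, 2500, 2500]);
translate([1500, 3950, 0]) cube([200, 350, 2500]);
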